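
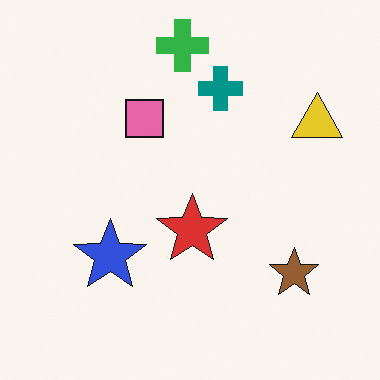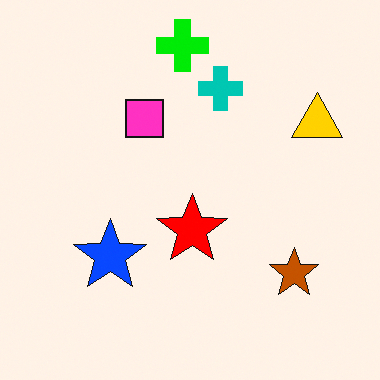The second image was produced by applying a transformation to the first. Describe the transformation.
It was heavily oversaturated.

All colors are more vivid — a global saturation change.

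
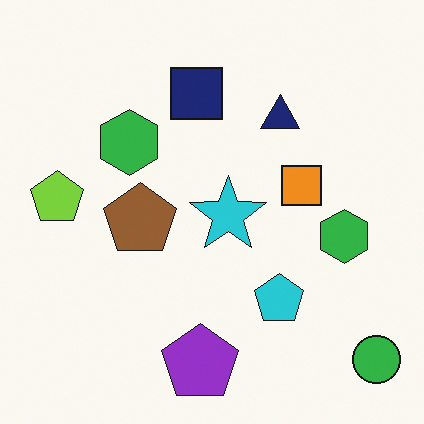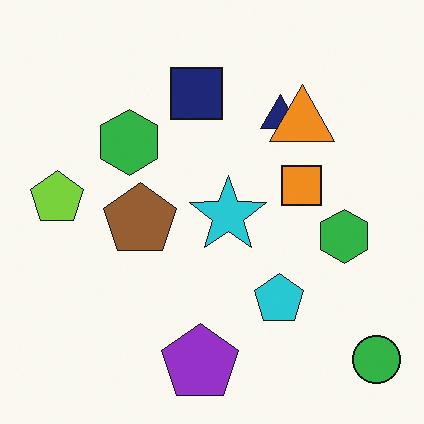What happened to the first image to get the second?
The second image is the first overlaid with an additional orange triangle.

An orange triangle appears in the second image that is absent from the first.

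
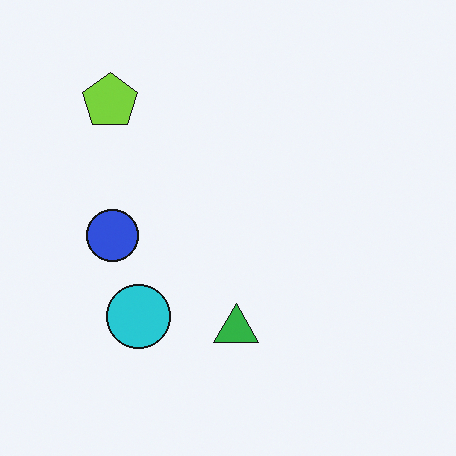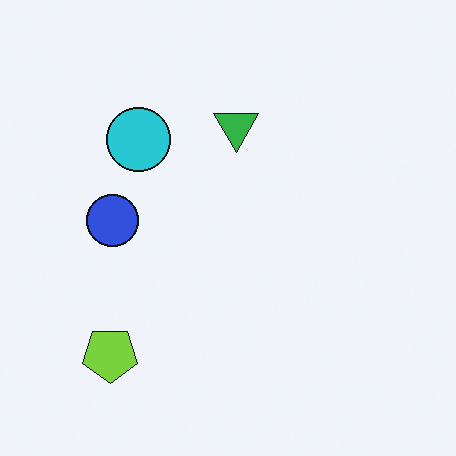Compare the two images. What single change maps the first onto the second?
This is the original image flipped vertically (top ↔ bottom).

The lime pentagon is in the top-left of the first image and the bottom-left of the second — shapes on opposite sides of the horizontal midline have swapped in a mirror flip.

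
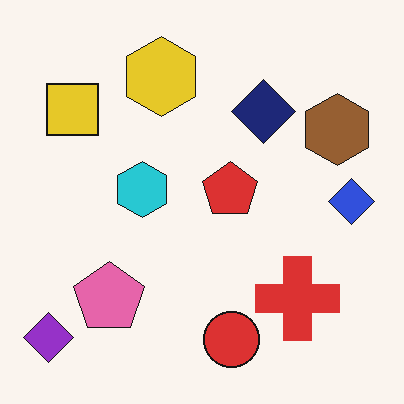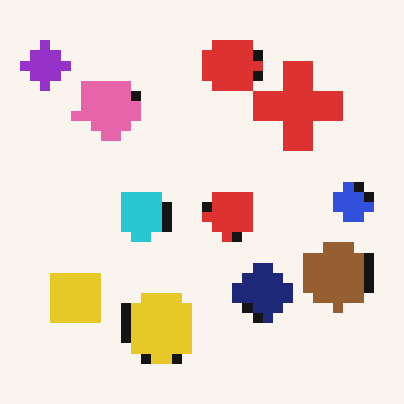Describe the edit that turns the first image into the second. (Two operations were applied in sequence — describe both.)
The image was flipped vertically (top ↔ bottom), then heavily pixelated into large blocks.

The red circle is in the bottom of the first image and the top of the second — shapes on opposite sides of the horizontal midline have swapped in a mirror flip. Shapes are reduced to large square blocks; fine edges and outlines are lost — a downscale-then-upscale (mosaic) effect.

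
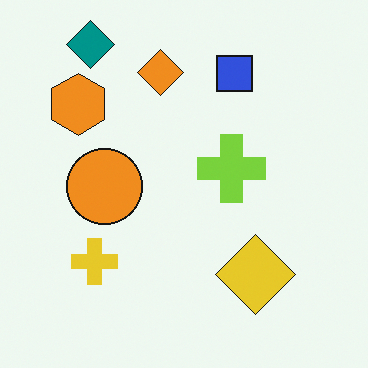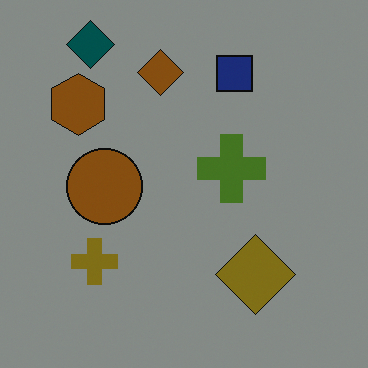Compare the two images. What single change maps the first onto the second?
Substantially darkened.

Every pixel — background and shapes alike — is uniformly darkened.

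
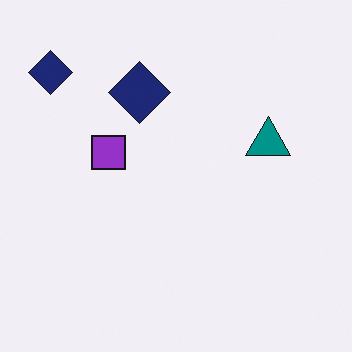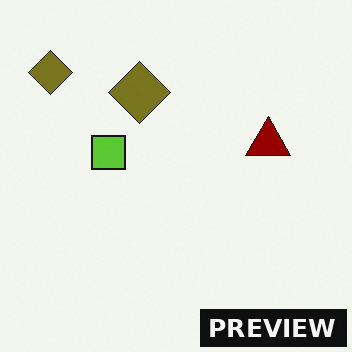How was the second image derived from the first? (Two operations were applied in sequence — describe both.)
The transformation is: hue-shifted by a large amount, then watermarked with the text "PREVIEW" in the lower-right corner.

Every shape's color has rotated by the same amount around the hue wheel — a uniform hue shift. A dark label reading "PREVIEW" appears in the lower-right corner.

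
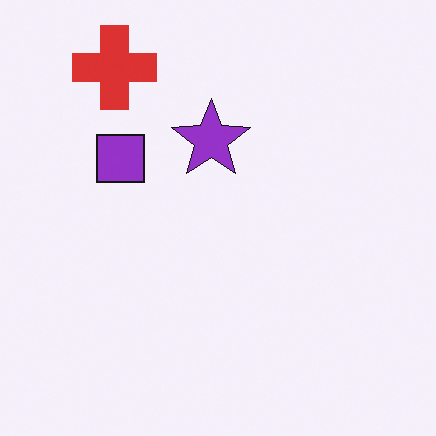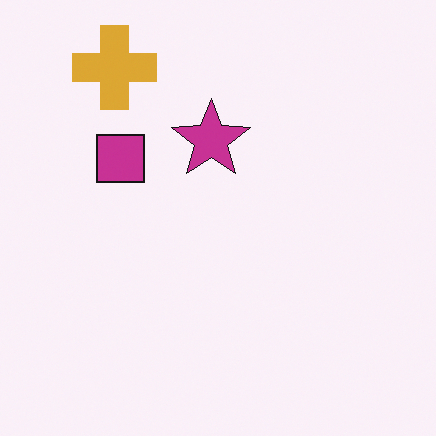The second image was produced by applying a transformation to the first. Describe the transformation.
The image was hue-shifted slightly.

Every shape's color has rotated by the same amount around the hue wheel — a uniform hue shift.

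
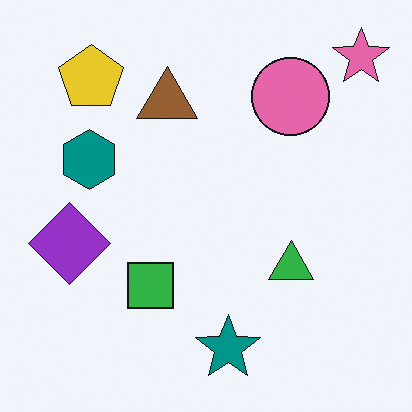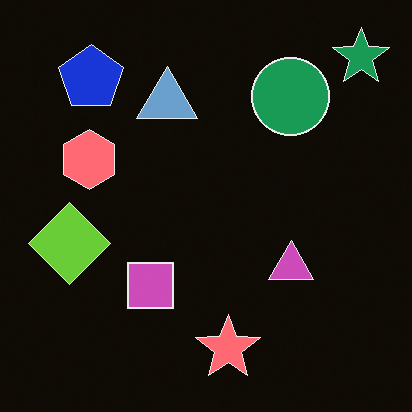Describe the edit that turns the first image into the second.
It was color-inverted (negative).

The light background has become dark and every shape's color is its complement — a photographic negative.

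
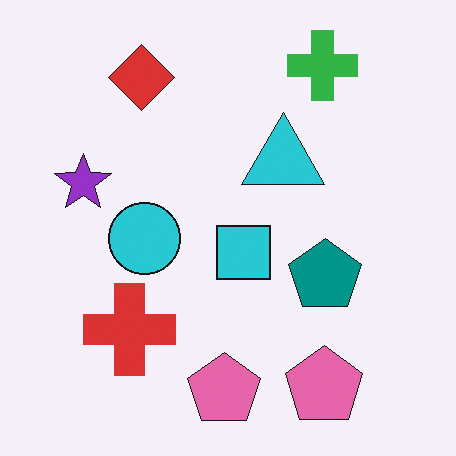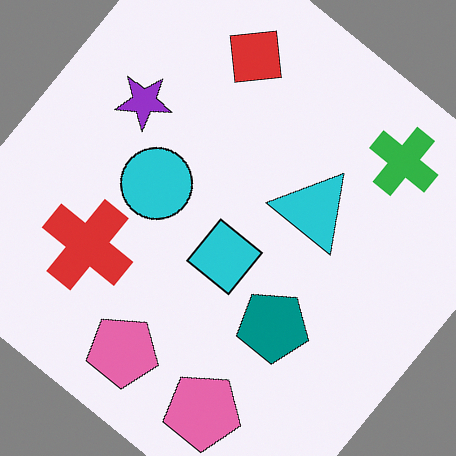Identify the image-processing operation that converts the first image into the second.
It was rotated clockwise by a large amount — several tens of degrees.

Every shape is tilted by the same angle and the image corners show triangular fill wedges — a whole-image rotation by a non-right angle.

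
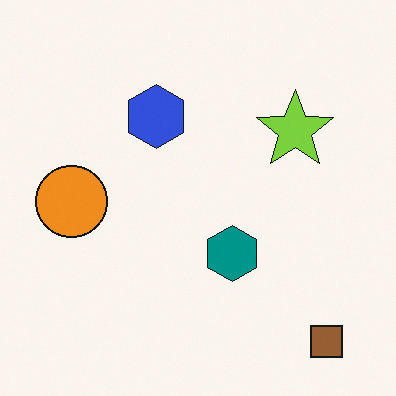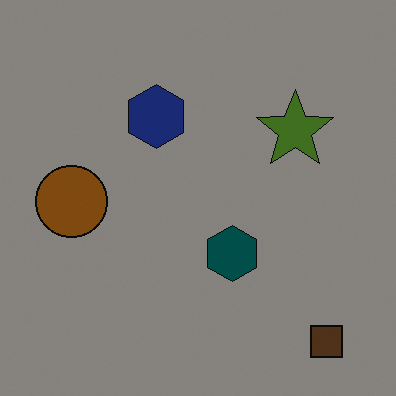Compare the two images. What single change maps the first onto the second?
This is the original image darkened a lot.

Every pixel — background and shapes alike — is uniformly darkened.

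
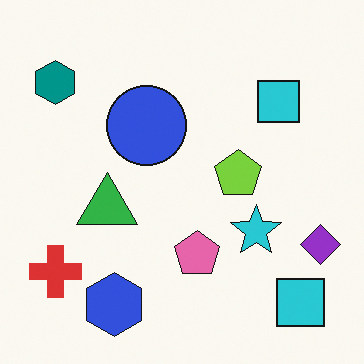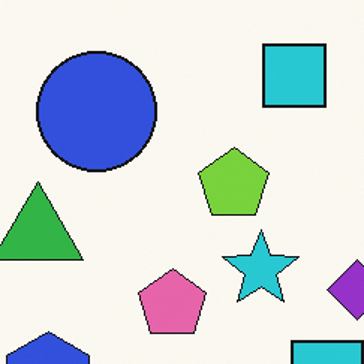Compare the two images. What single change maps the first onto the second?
This is the original image cropped to a modestly smaller region and rescaled.

The visible shapes are larger and the field of view is narrower; shapes near the original edges may be partly or wholly outside the frame — a crop-and-rescale.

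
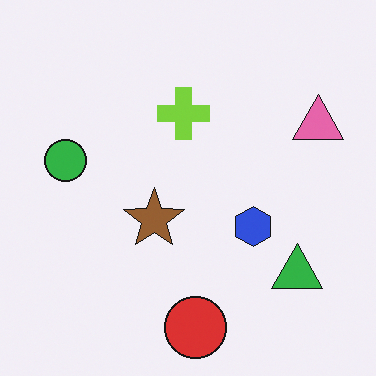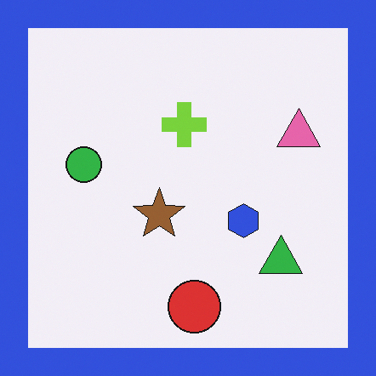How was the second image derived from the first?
This is the original image framed with a blue border.

A solid blue frame runs around the edge of the second image, with the content slightly shrunk inside it.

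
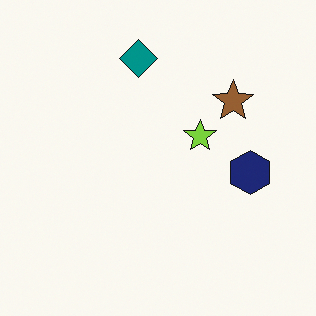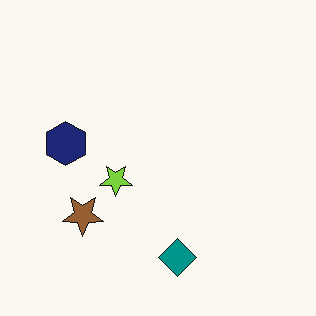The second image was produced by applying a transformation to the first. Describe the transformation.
This is the original image rotated 180°.

The teal diamond sits in the top of the first image and the bottom of the second — consistent with a whole-image 180° rotation.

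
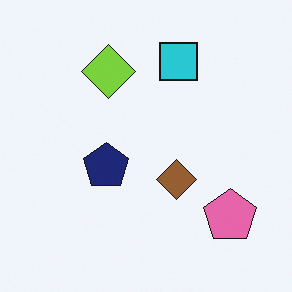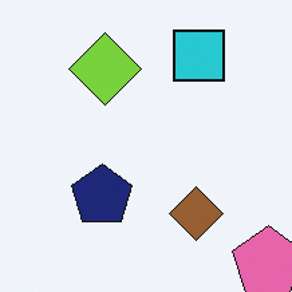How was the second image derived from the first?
Cropped slightly and scaled back up.

The visible shapes are larger and the field of view is narrower; shapes near the original edges may be partly or wholly outside the frame — a crop-and-rescale.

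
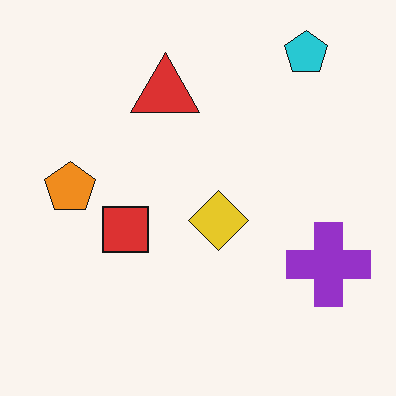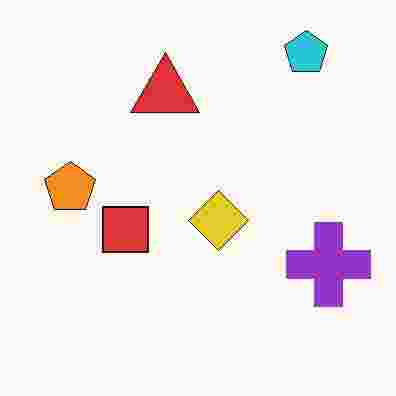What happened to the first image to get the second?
The image was degraded with heavy JPEG compression.

Blocky 8×8 compression artifacts appear around shape edges and the flat background shows ringing — characteristic JPEG degradation.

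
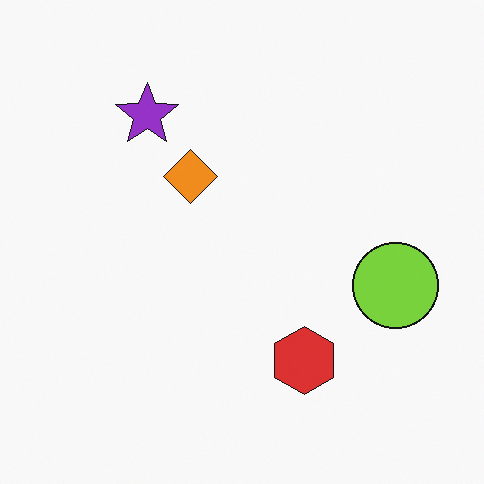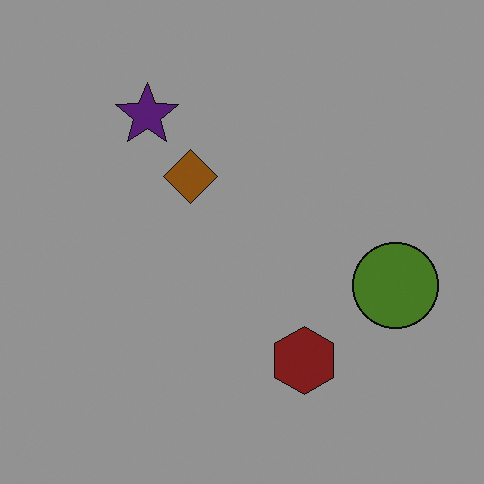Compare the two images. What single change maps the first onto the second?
This is the original image substantially darkened.

Every pixel — background and shapes alike — is uniformly darkened.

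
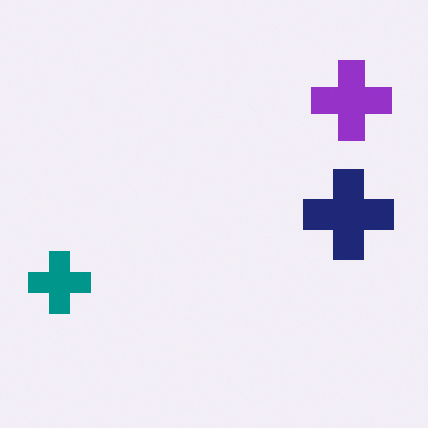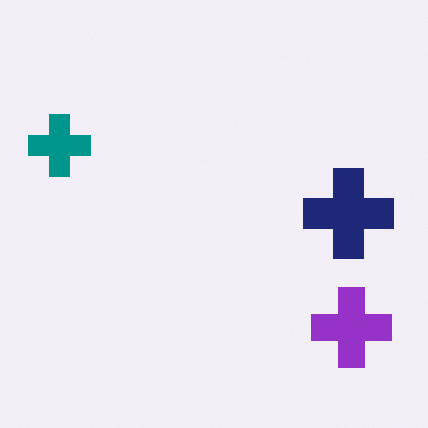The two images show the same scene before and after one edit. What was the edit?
The image was flipped vertically (top ↔ bottom).

The purple cross is in the top-right of the first image and the bottom-right of the second — shapes on opposite sides of the horizontal midline have swapped in a mirror flip.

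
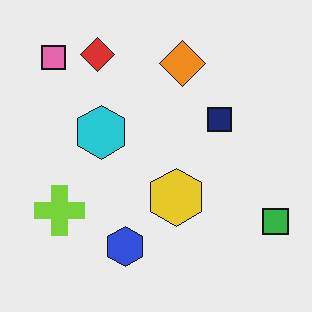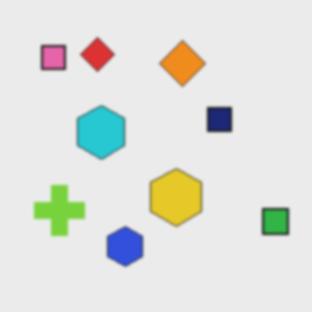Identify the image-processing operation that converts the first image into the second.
Slightly softened.

Shape edges and outlines are uniformly softened across the whole image.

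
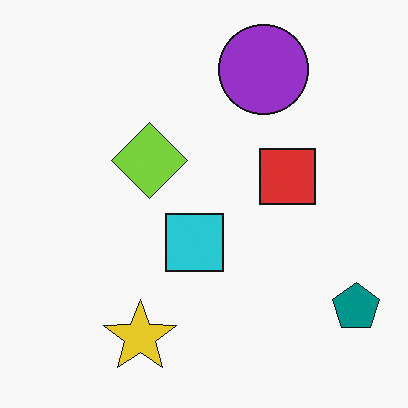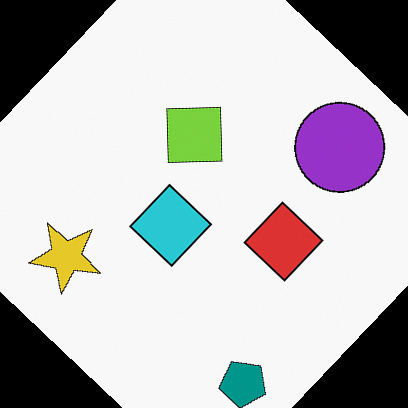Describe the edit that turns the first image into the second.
Rotated clockwise by a large amount — several tens of degrees.

Every shape is tilted by the same angle and the image corners show triangular fill wedges — a whole-image rotation by a non-right angle.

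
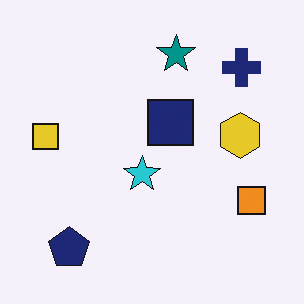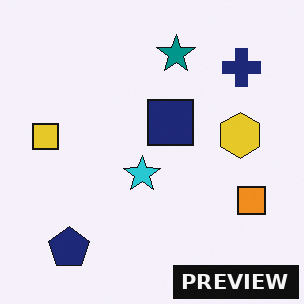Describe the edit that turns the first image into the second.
This is the original image watermarked with the text "PREVIEW" in the lower-right corner.

A dark label reading "PREVIEW" appears in the lower-right corner.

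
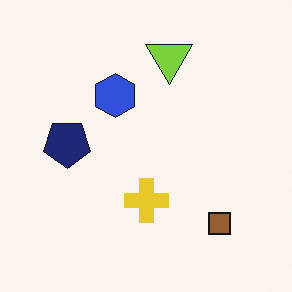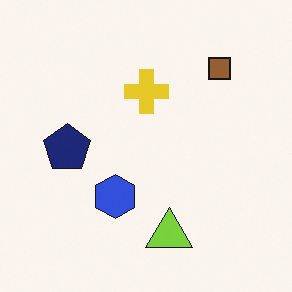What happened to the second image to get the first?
It was flipped vertically (top ↔ bottom).

The lime triangle is in the bottom of the second image and the top of the first — shapes on opposite sides of the horizontal midline have swapped in a mirror flip.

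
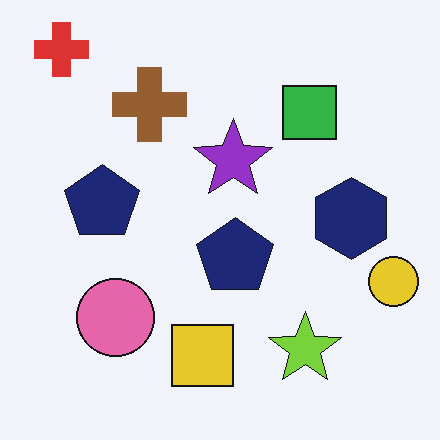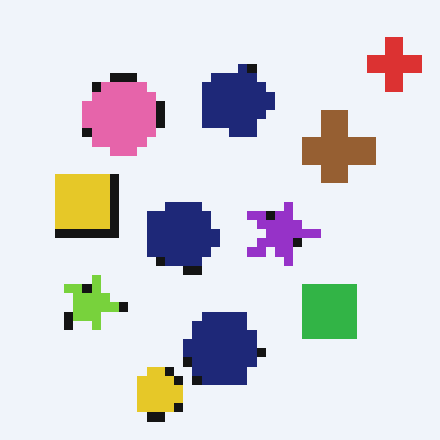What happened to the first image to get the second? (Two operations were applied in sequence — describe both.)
This is the original image rotated 90° clockwise, then coarsely pixelated.

The red cross sits in the top-left of the first image and the top-right of the second — consistent with a whole-image 90° clockwise rotation. Shapes are reduced to large square blocks; fine edges and outlines are lost — a downscale-then-upscale (mosaic) effect.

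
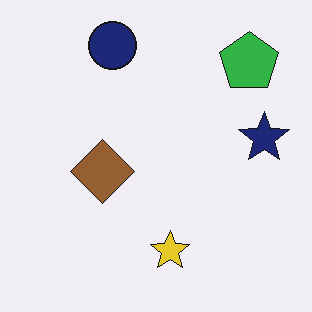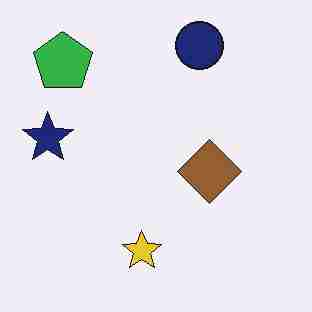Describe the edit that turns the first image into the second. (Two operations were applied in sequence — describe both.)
The second image is the first flipped horizontally (left ↔ right), then degraded with heavy JPEG compression.

The navy star is in the right of the first image and the left of the second — shapes on opposite sides of the vertical midline have swapped in a mirror flip. Blocky 8×8 compression artifacts appear around shape edges and the flat background shows ringing — characteristic JPEG degradation.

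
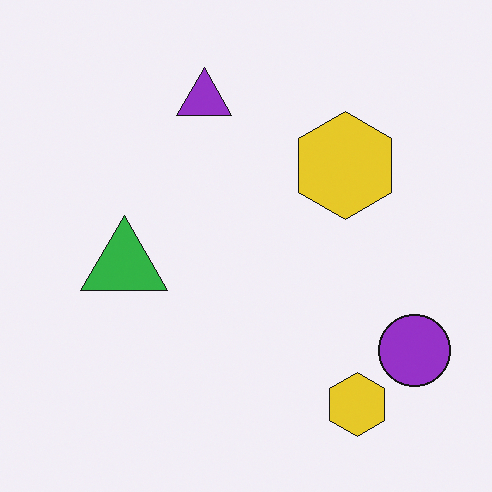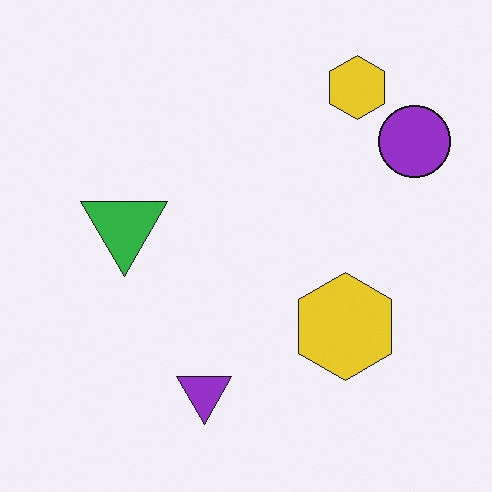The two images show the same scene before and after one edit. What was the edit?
This is the original image flipped vertically (top ↔ bottom).

The purple triangle is in the top of the first image and the bottom of the second — shapes on opposite sides of the horizontal midline have swapped in a mirror flip.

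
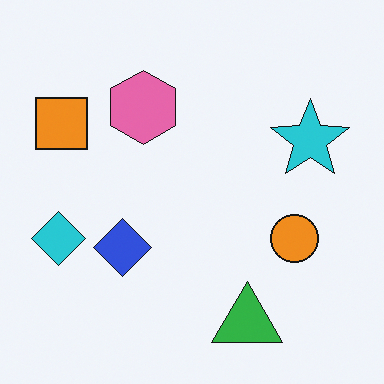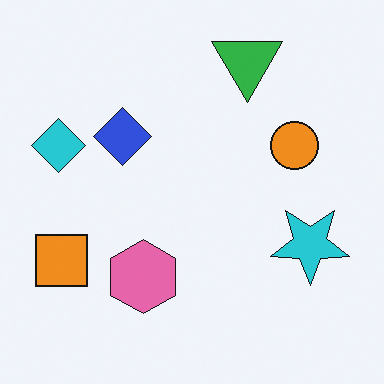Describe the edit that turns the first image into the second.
The image was flipped vertically (top ↔ bottom).

The green triangle is in the bottom of the first image and the top of the second — shapes on opposite sides of the horizontal midline have swapped in a mirror flip.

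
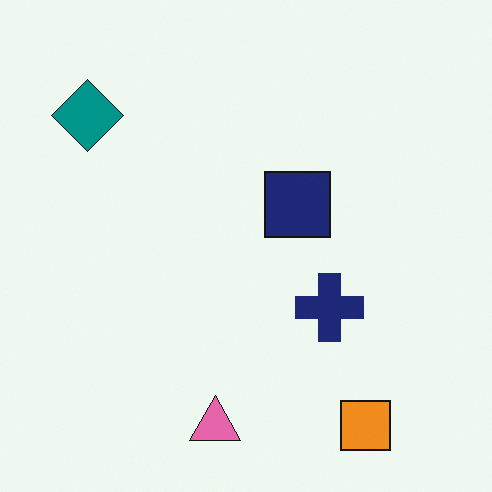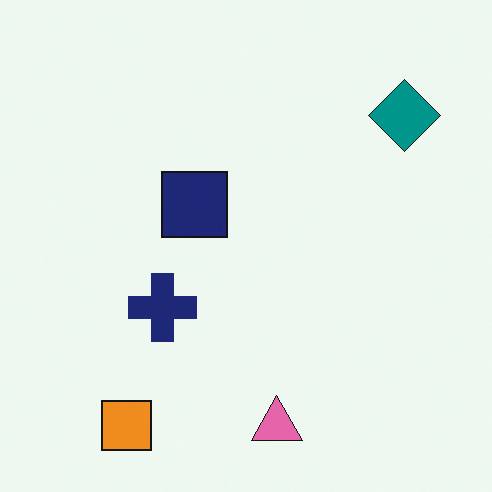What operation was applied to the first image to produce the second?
It was flipped horizontally (left ↔ right).

The teal diamond is in the top-left of the first image and the top-right of the second — shapes on opposite sides of the vertical midline have swapped in a mirror flip.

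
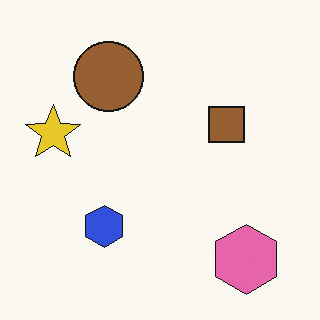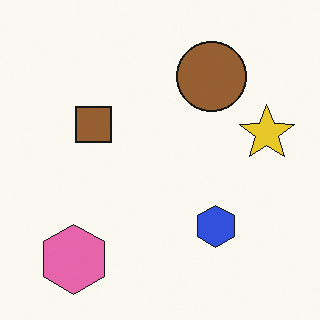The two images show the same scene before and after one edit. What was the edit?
The image was flipped horizontally (left ↔ right).

The yellow star is in the left of the first image and the right of the second — shapes on opposite sides of the vertical midline have swapped in a mirror flip.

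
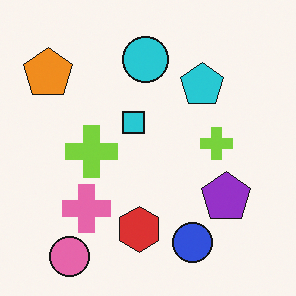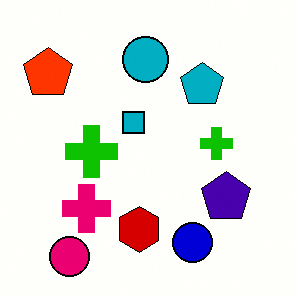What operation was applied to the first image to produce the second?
The image was given much higher contrast.

Tones are pushed away from mid-grey across the whole image — a global contrast change.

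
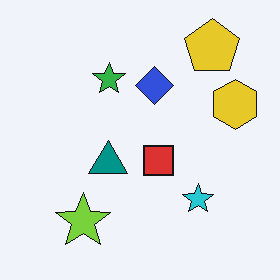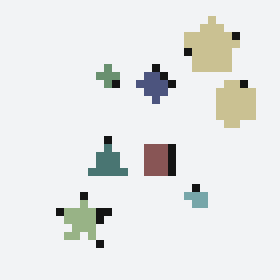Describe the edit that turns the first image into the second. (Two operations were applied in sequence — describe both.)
It was heavily desaturated, then pixelated into visible square blocks.

All colors are more muted and greyish — a global saturation change. Shapes are reduced to large square blocks; fine edges and outlines are lost — a downscale-then-upscale (mosaic) effect.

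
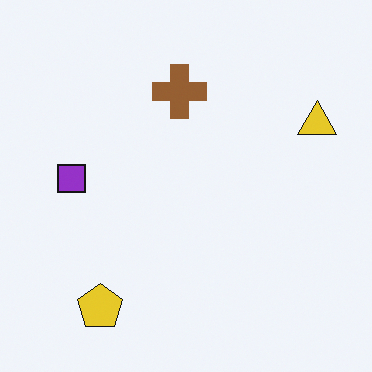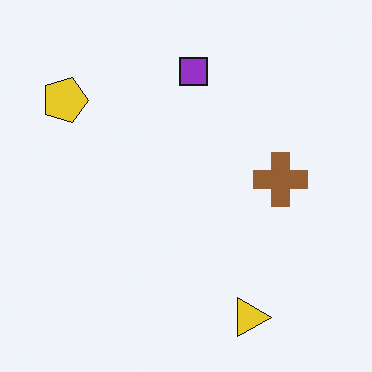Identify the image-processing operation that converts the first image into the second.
The transformation is: rotated 90° clockwise.

The yellow pentagon sits in the bottom-left of the first image and the top-left of the second — consistent with a whole-image 90° clockwise rotation.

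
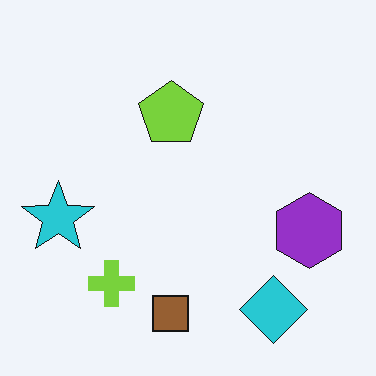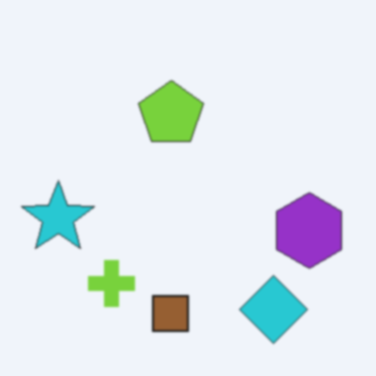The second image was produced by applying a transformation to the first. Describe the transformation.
The second image is the first given a subtle gaussian blur.

Shape edges and outlines are uniformly softened across the whole image.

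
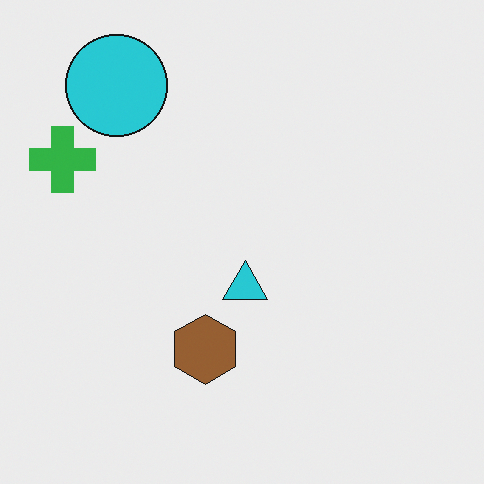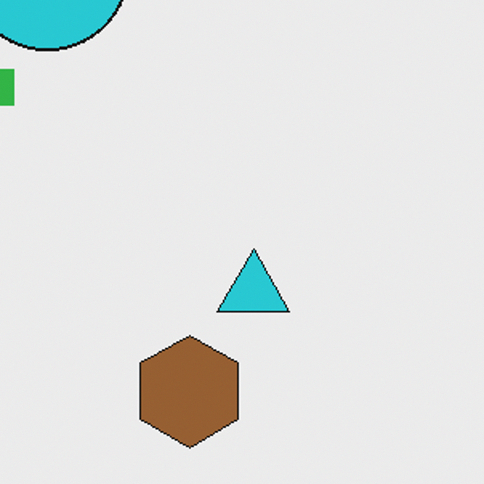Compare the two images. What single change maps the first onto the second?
It was cropped slightly and scaled back up.

The visible shapes are larger and the field of view is narrower; shapes near the original edges may be partly or wholly outside the frame — a crop-and-rescale.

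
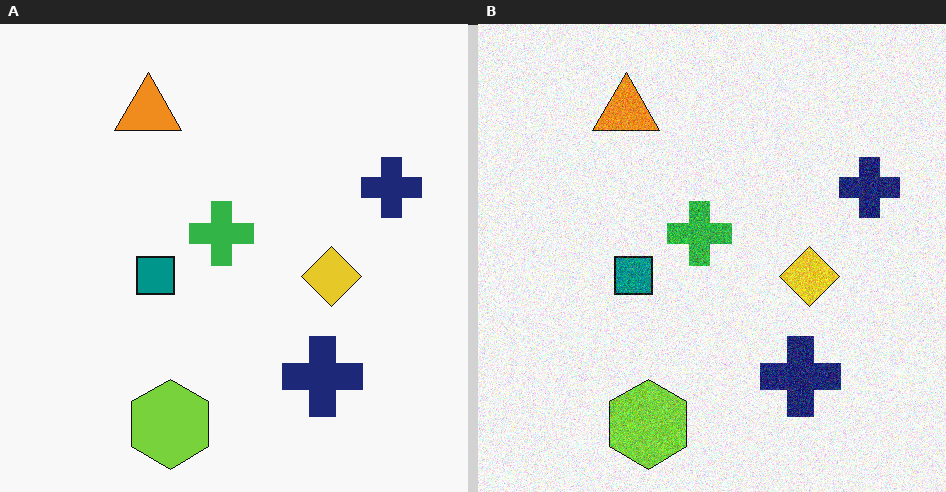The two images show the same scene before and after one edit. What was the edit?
This is the original image degraded with visible gaussian noise.

Random speckle covers the whole image, including the flat background.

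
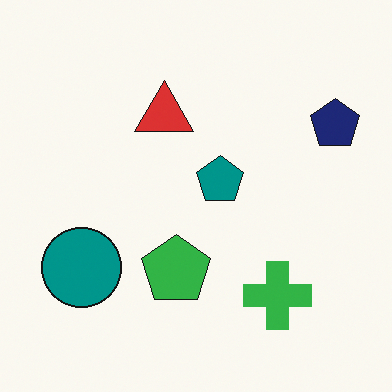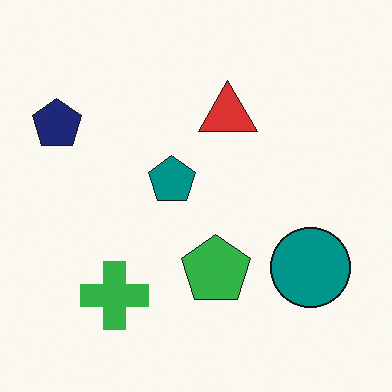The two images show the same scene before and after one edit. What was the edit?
The transformation is: flipped horizontally (left ↔ right).

The navy pentagon is in the top-right of the first image and the top-left of the second — shapes on opposite sides of the vertical midline have swapped in a mirror flip.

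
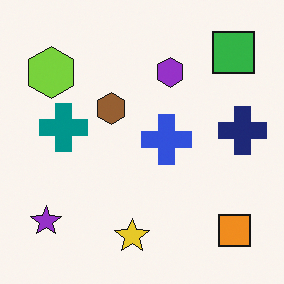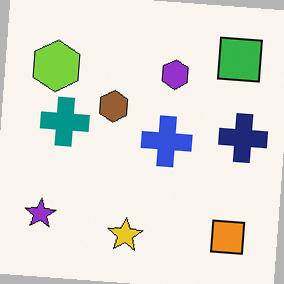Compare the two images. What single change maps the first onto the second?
Rotated clockwise by a slight angle.

Every shape is tilted by the same angle and the image corners show triangular fill wedges — a whole-image rotation by a non-right angle.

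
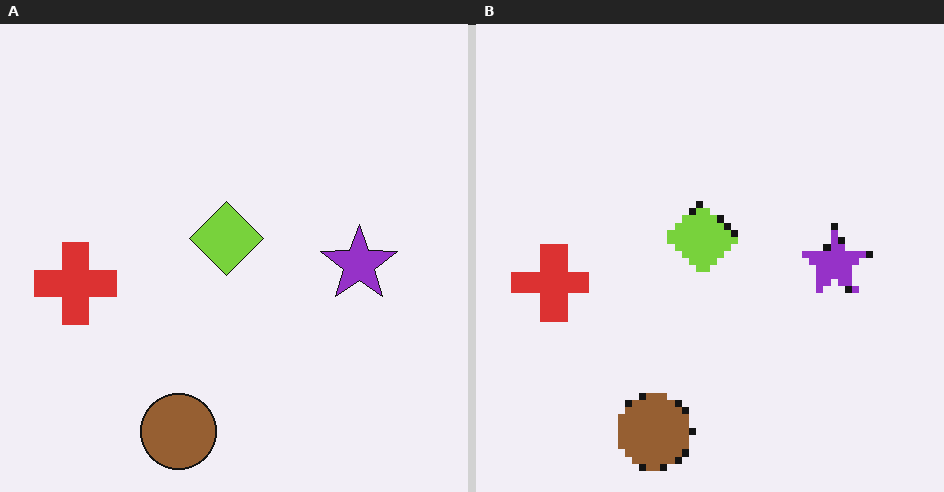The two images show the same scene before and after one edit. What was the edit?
The image was pixelated into visible square blocks.

Shapes are reduced to large square blocks; fine edges and outlines are lost — a downscale-then-upscale (mosaic) effect.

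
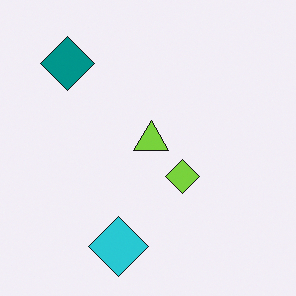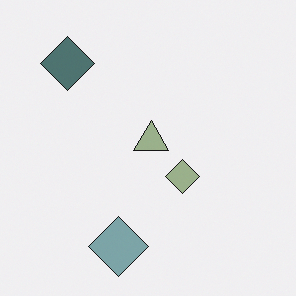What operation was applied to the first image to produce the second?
The transformation is: heavily desaturated.

All colors are more muted and greyish — a global saturation change.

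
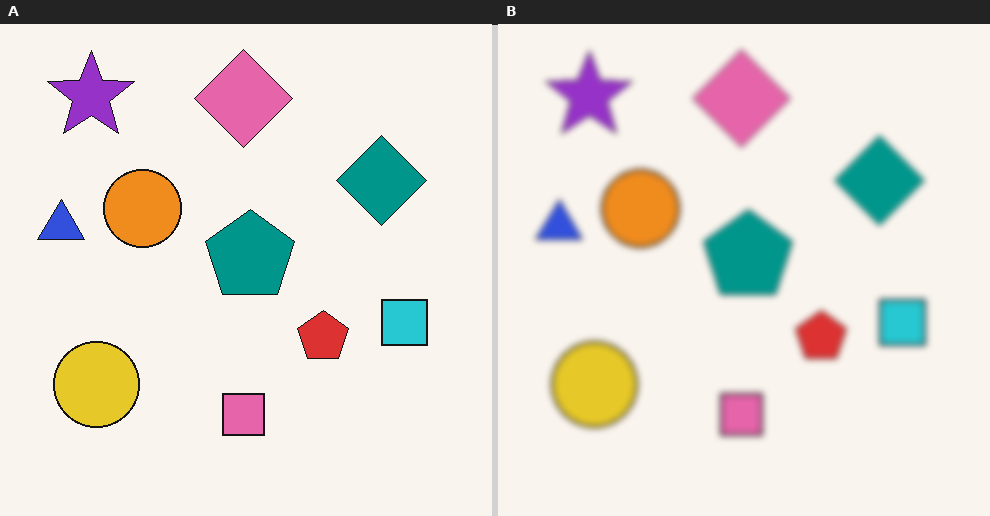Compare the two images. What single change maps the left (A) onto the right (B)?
The image was moderately blurred.

Shape edges and outlines are uniformly softened across the whole image.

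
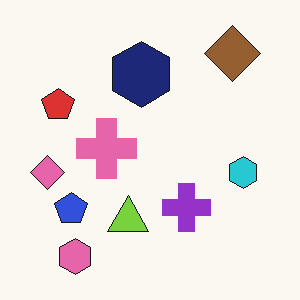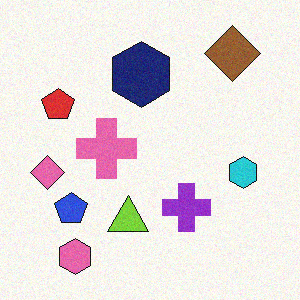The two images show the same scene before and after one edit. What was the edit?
The transformation is: degraded with subtle gaussian noise.

Random speckle covers the whole image, including the flat background.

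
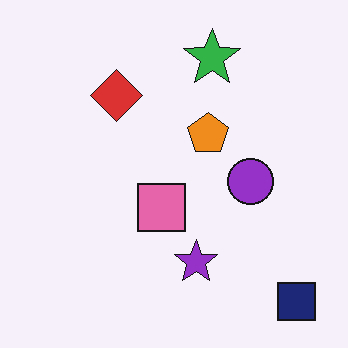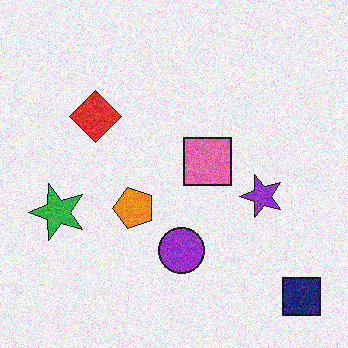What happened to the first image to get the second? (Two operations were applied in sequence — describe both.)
The transformation is: transposed (reflected across the top-left ↔ bottom-right diagonal), then degraded with visible gaussian noise.

Shapes have swapped their row and column positions — what was in the top-right is now in the bottom-left — a diagonal reflection. Random speckle covers the whole image, including the flat background.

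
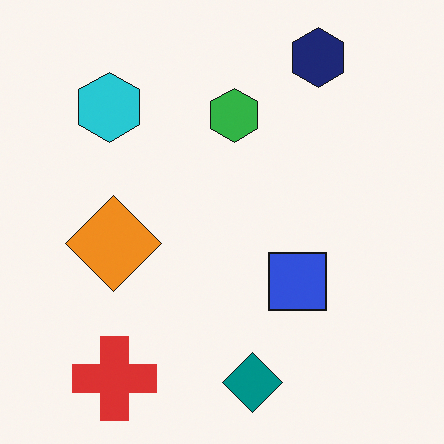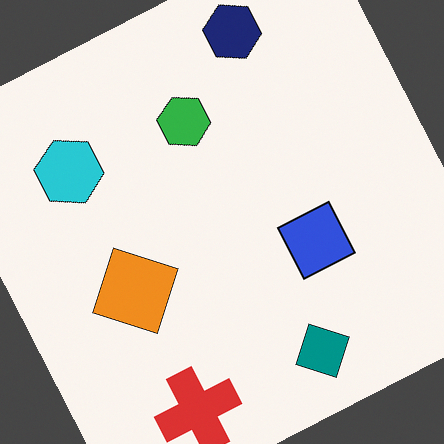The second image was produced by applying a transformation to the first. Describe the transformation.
The second image is the first rotated counter-clockwise by a clearly visible amount.

Every shape is tilted by the same angle and the image corners show triangular fill wedges — a whole-image rotation by a non-right angle.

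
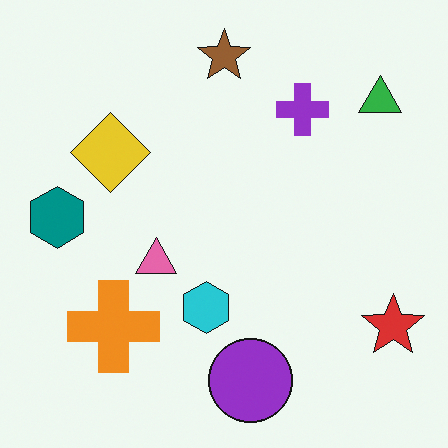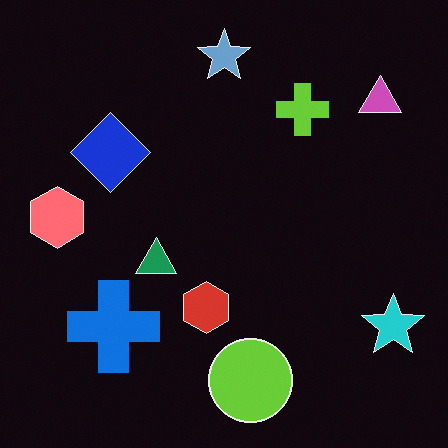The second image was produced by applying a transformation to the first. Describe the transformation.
Color-inverted (negative).

The light background has become dark and every shape's color is its complement — a photographic negative.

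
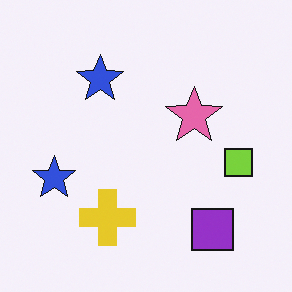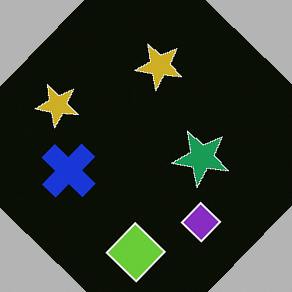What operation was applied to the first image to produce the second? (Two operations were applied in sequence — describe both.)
The image was color-inverted (negative), then rotated clockwise by a large amount — several tens of degrees.

The light background has become dark and every shape's color is its complement — a photographic negative. Every shape is tilted by the same angle and the image corners show triangular fill wedges — a whole-image rotation by a non-right angle.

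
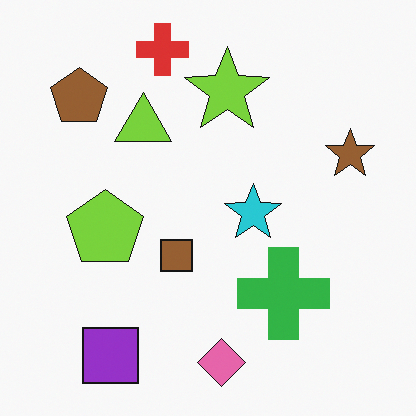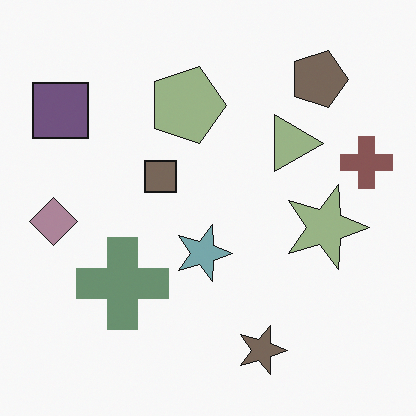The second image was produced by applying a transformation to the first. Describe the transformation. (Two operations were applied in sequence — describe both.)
This is the original image made much more muted (saturation change), then rotated 90° clockwise.

All colors are more muted and greyish — a global saturation change. The purple square sits in the bottom-left of the first image and the top-left of the second — consistent with a whole-image 90° clockwise rotation.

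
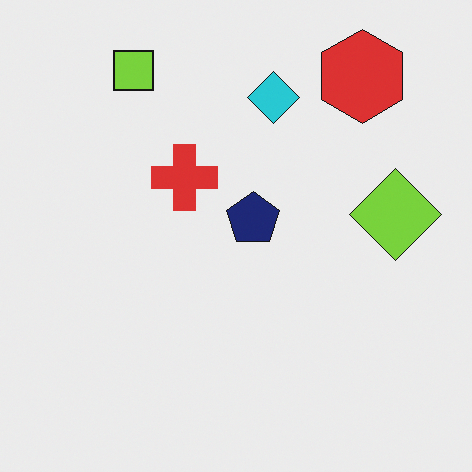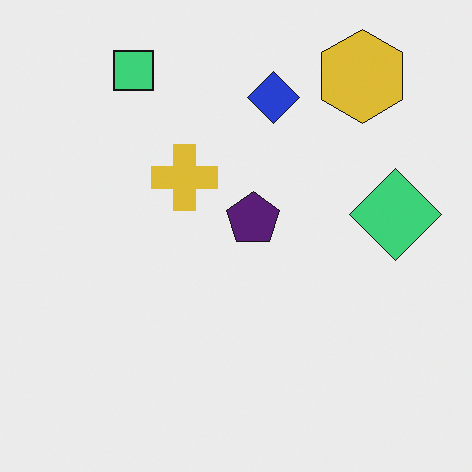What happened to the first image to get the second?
The second image is the first hue-shifted slightly.

Every shape's color has rotated by the same amount around the hue wheel — a uniform hue shift.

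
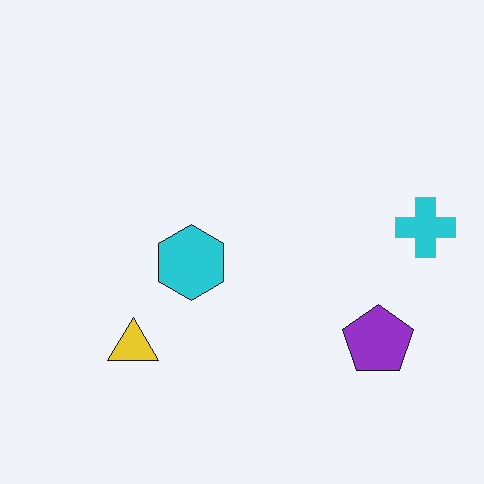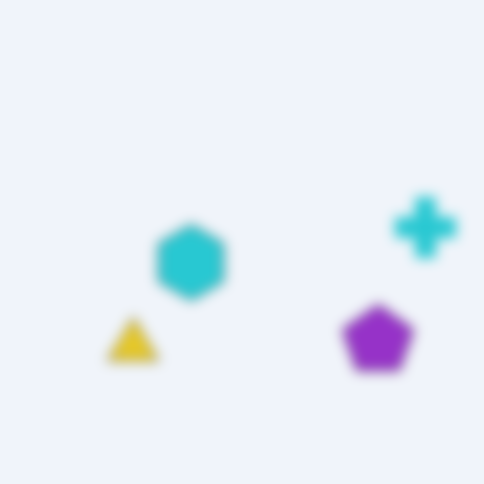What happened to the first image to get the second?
The second image is the first strongly gaussian-blurred.

Shape edges and outlines are uniformly softened across the whole image.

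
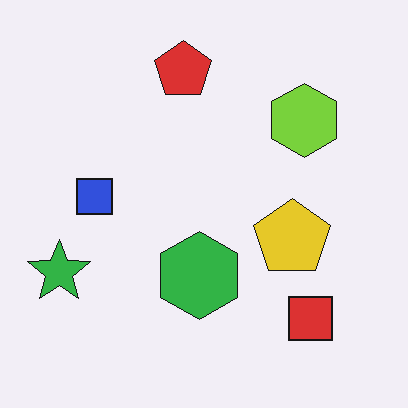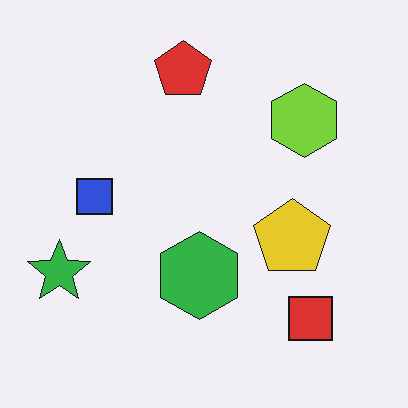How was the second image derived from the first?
The image was JPEG-compressed with visible artifacts.

Blocky 8×8 compression artifacts appear around shape edges and the flat background shows ringing — characteristic JPEG degradation.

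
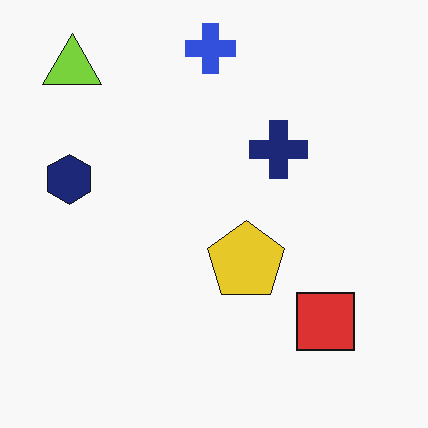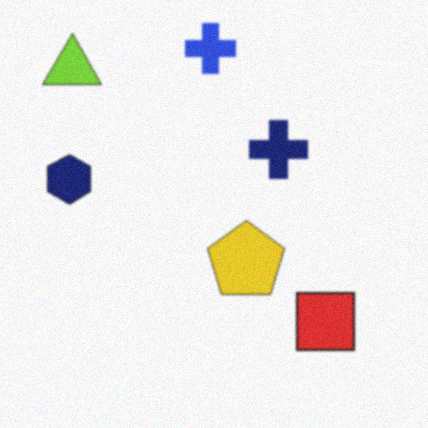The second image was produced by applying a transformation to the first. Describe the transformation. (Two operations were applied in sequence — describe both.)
The transformation is: slightly softened, then degraded with subtle gaussian noise.

Shape edges and outlines are uniformly softened across the whole image. Random speckle covers the whole image, including the flat background.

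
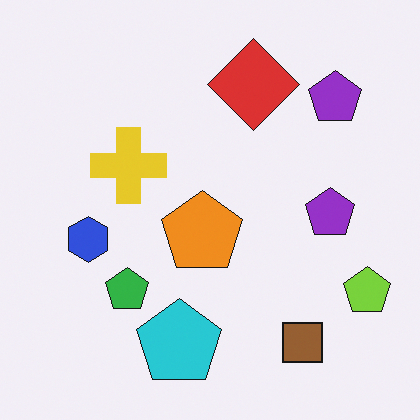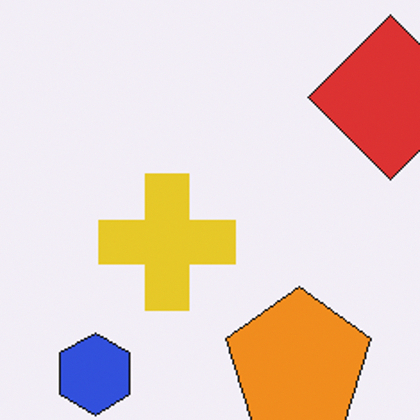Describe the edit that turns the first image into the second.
It was cropped to a noticeably smaller region and rescaled.

The visible shapes are larger and the field of view is narrower; shapes near the original edges may be partly or wholly outside the frame — a crop-and-rescale.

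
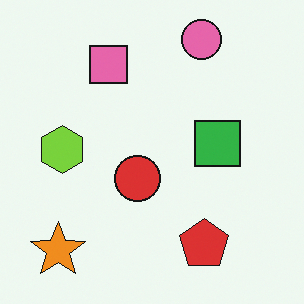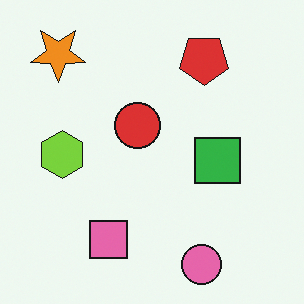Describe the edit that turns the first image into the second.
Flipped vertically (top ↔ bottom).

The pink circle is in the top of the first image and the bottom of the second — shapes on opposite sides of the horizontal midline have swapped in a mirror flip.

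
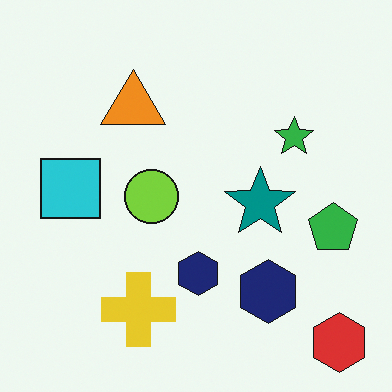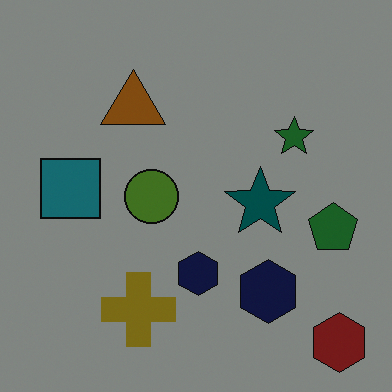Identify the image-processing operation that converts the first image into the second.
It was darkened a lot.

Every pixel — background and shapes alike — is uniformly darkened.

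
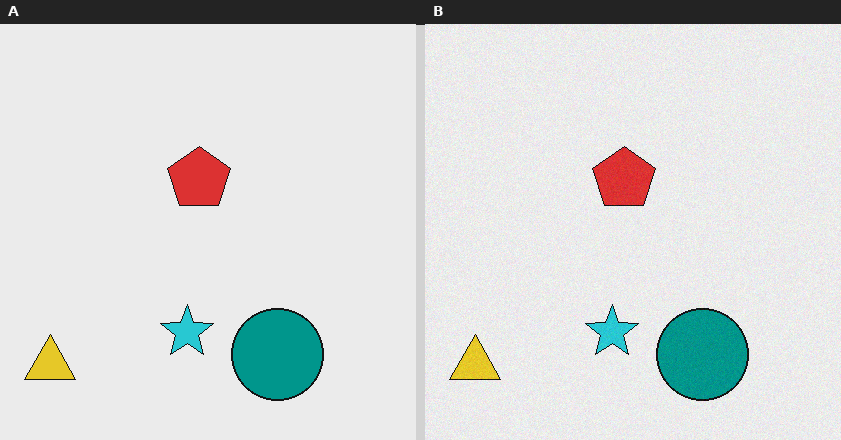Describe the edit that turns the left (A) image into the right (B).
The right (B) image is the left (A) degraded with a light layer of grain.

Random speckle covers the whole image, including the flat background.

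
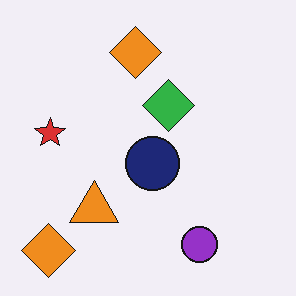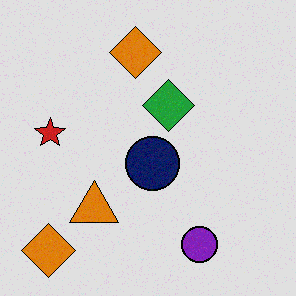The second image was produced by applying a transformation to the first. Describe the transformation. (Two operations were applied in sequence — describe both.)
It was degraded with a light layer of grain, then posterized to a reduced palette.

Random speckle covers the whole image, including the flat background. Each flat color has snapped to a coarser quantized level — most visibly, the near-white background has dropped to a flat grey.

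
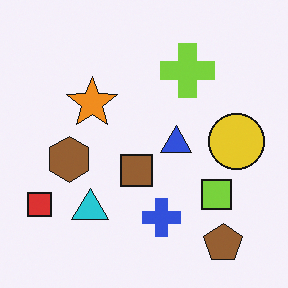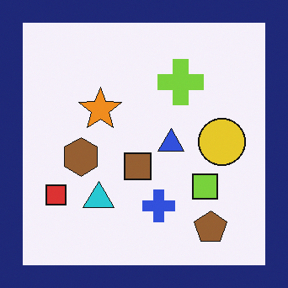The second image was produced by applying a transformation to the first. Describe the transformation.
The image was framed with a navy border.

A solid navy frame runs around the edge of the second image, with the content slightly shrunk inside it.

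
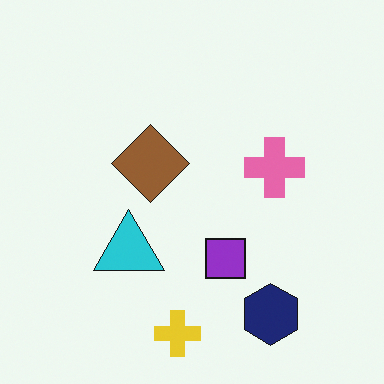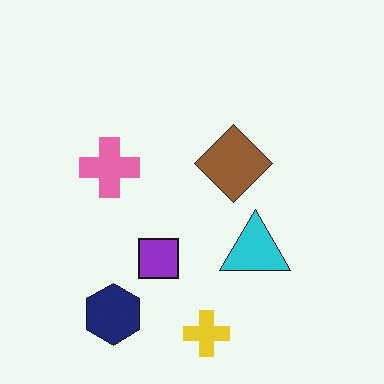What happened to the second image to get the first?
It was flipped horizontally (left ↔ right).

The pink cross is in the left of the second image and the right of the first — shapes on opposite sides of the vertical midline have swapped in a mirror flip.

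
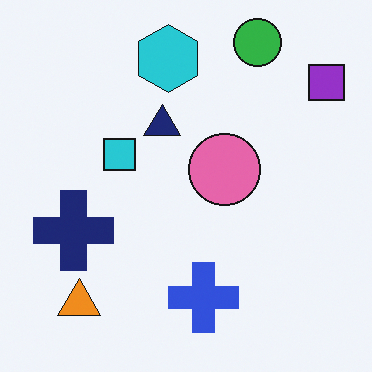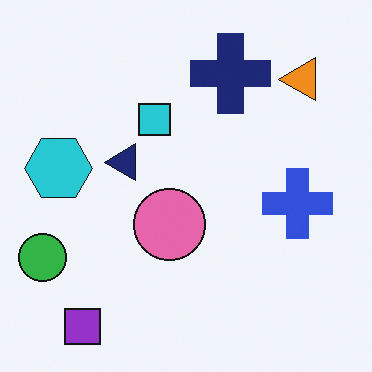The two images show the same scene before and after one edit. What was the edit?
The image was transposed (reflected across the top-left ↔ bottom-right diagonal).

Shapes have swapped their row and column positions — what was in the top-right is now in the bottom-left — a diagonal reflection.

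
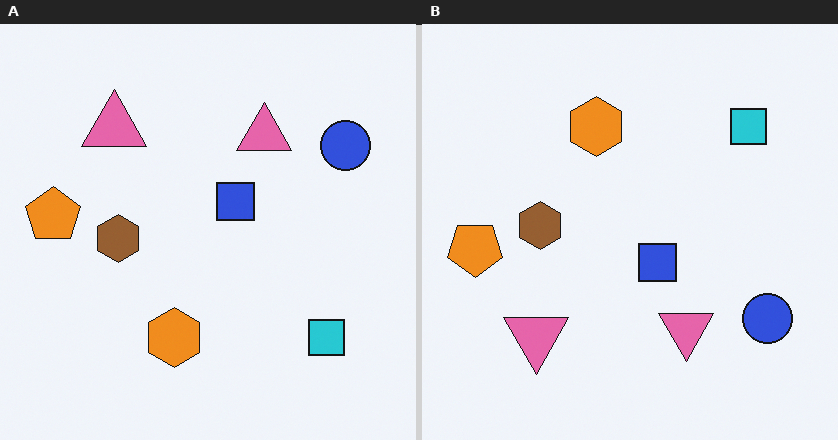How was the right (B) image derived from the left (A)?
The image was flipped vertically (top ↔ bottom).

The orange hexagon is in the bottom of the left (A) image and the top of the right (B) — shapes on opposite sides of the horizontal midline have swapped in a mirror flip.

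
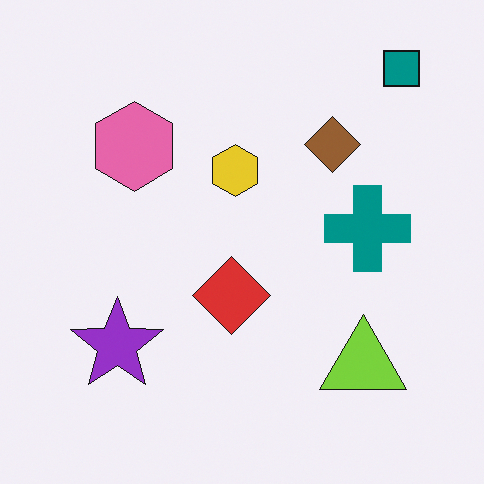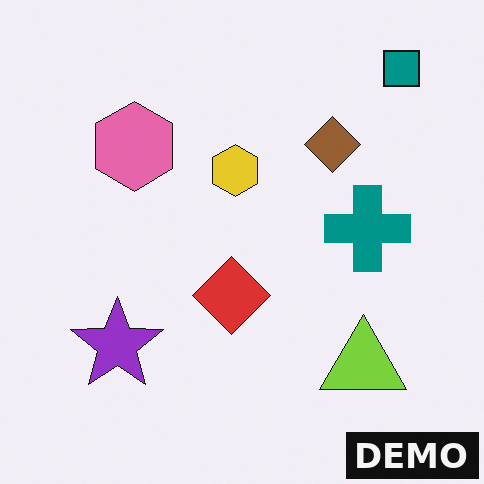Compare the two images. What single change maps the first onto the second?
It was watermarked with the text "DEMO" in the lower-right corner.

A dark label reading "DEMO" appears in the lower-right corner.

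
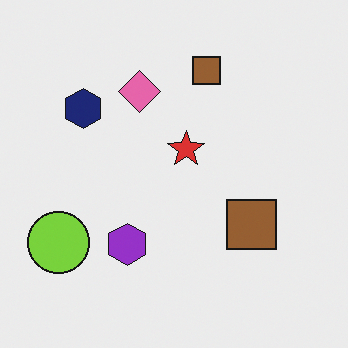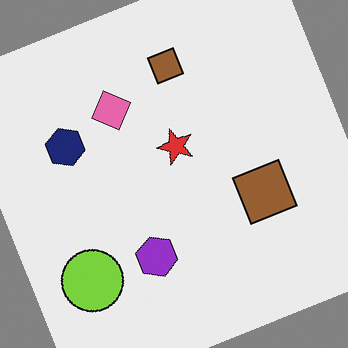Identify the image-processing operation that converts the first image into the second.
The transformation is: rotated counter-clockwise by a clearly visible amount.

Every shape is tilted by the same angle and the image corners show triangular fill wedges — a whole-image rotation by a non-right angle.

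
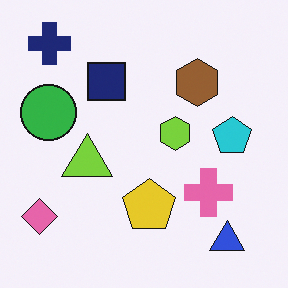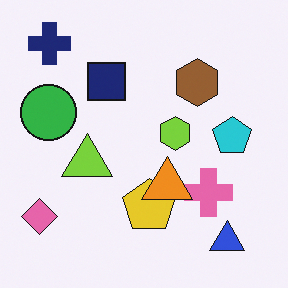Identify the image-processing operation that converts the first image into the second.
The second image is the first overlaid with an additional orange triangle.

An orange triangle appears in the second image that is absent from the first.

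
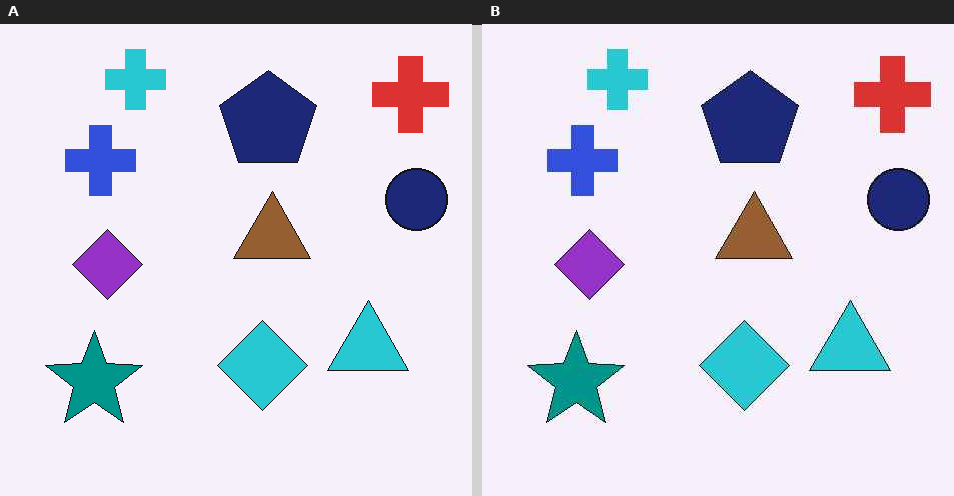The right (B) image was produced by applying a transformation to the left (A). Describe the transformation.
The image was given moderate JPEG compression.

Blocky 8×8 compression artifacts appear around shape edges and the flat background shows ringing — characteristic JPEG degradation.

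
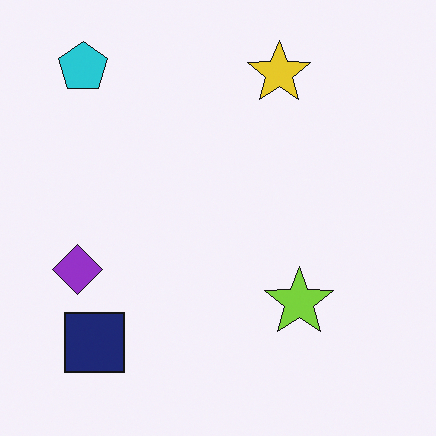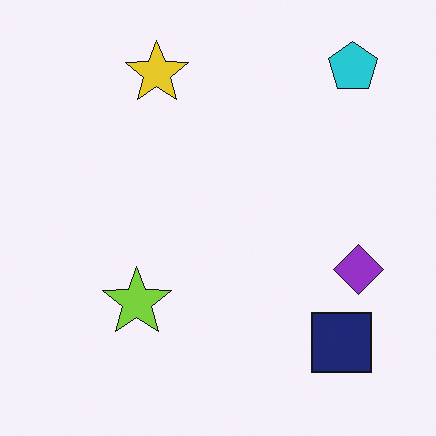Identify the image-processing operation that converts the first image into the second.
The second image is the first flipped horizontally (left ↔ right).

The purple diamond is in the left of the first image and the right of the second — shapes on opposite sides of the vertical midline have swapped in a mirror flip.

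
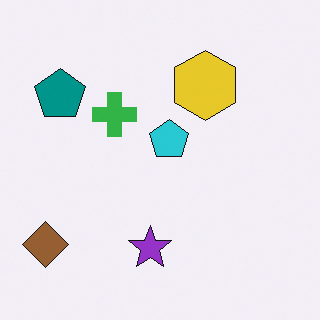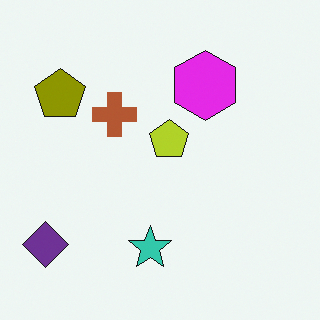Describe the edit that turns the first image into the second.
Hue-shifted through roughly half the color wheel.

Every shape's color has rotated by the same amount around the hue wheel — a uniform hue shift.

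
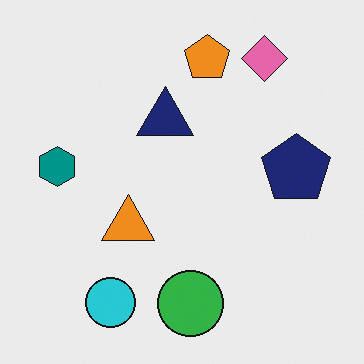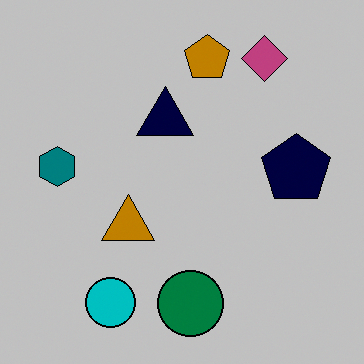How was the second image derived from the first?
The image was heavily posterized to just a handful of flat colors.

Each flat color has snapped to a coarser quantized level — most visibly, the near-white background has dropped to a flat grey.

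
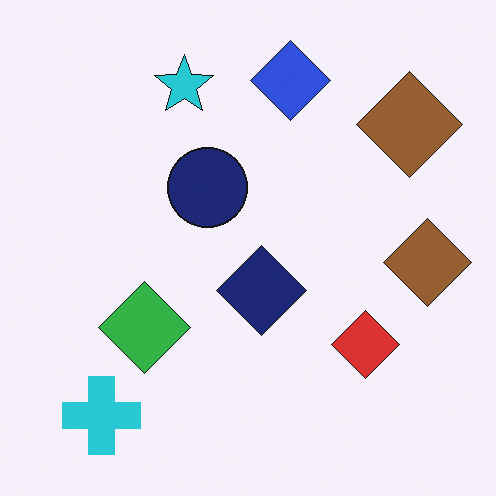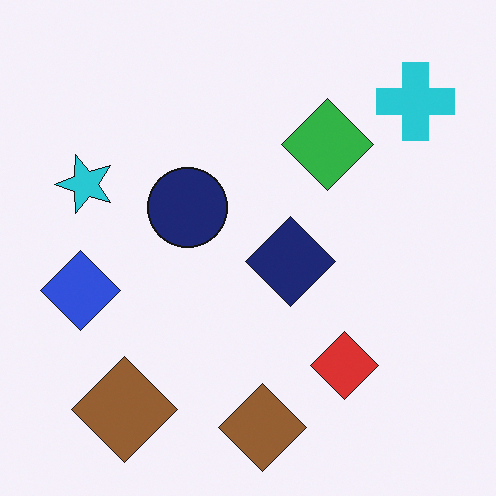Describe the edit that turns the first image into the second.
It was transposed (reflected across the top-left ↔ bottom-right diagonal).

Shapes have swapped their row and column positions — what was in the top-right is now in the bottom-left — a diagonal reflection.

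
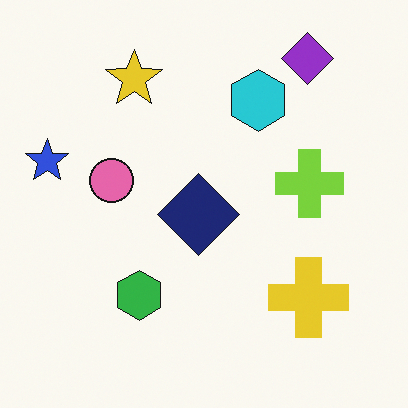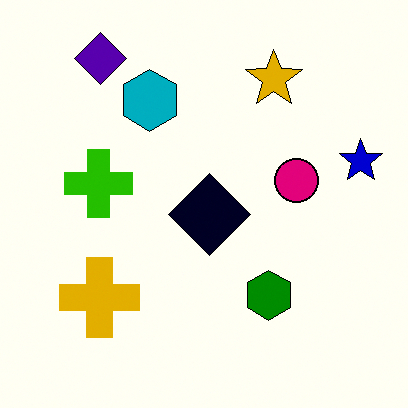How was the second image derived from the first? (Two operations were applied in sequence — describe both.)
Flipped horizontally (left ↔ right), then boosted in contrast.

The blue star is in the left of the first image and the right of the second — shapes on opposite sides of the vertical midline have swapped in a mirror flip. Tones are pushed away from mid-grey across the whole image — a global contrast change.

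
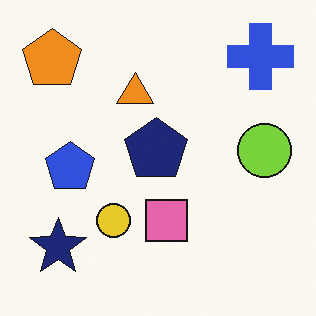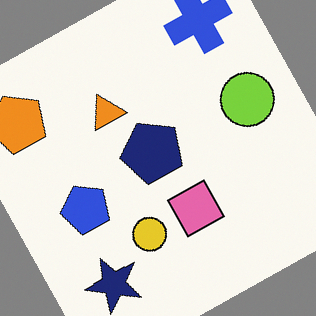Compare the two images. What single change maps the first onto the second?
The transformation is: rotated counter-clockwise by a moderate amount.

Every shape is tilted by the same angle and the image corners show triangular fill wedges — a whole-image rotation by a non-right angle.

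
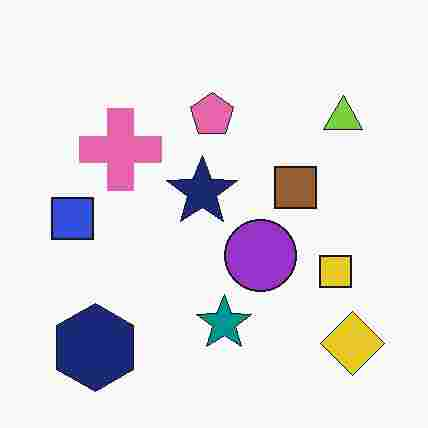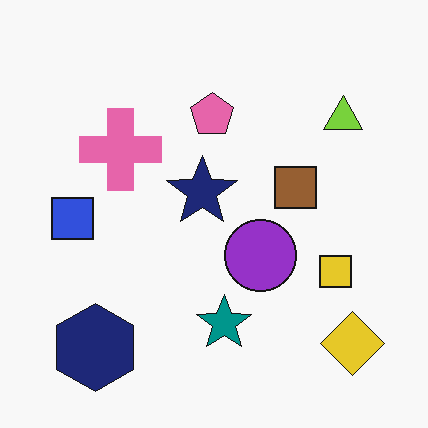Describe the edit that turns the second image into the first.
The first image is the second degraded with heavy JPEG compression.

Blocky 8×8 compression artifacts appear around shape edges and the flat background shows ringing — characteristic JPEG degradation.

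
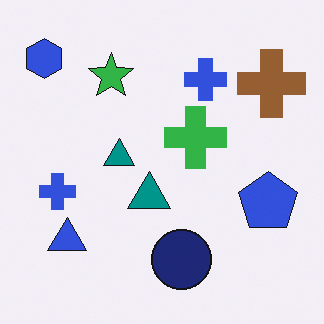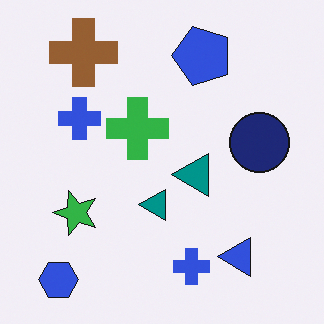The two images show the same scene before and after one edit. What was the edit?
The transformation is: rotated 90° counter-clockwise.

The blue hexagon sits in the top-left of the first image and the bottom-left of the second — consistent with a whole-image 90° counter-clockwise rotation.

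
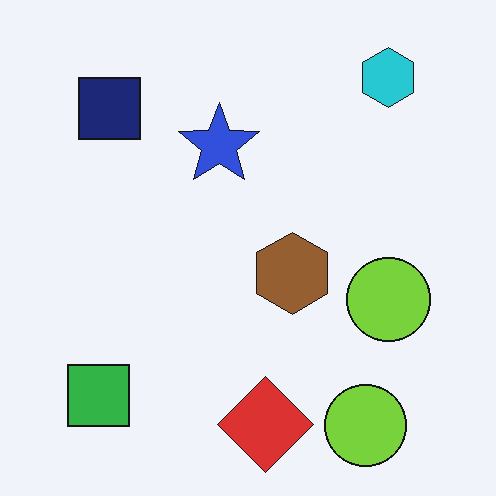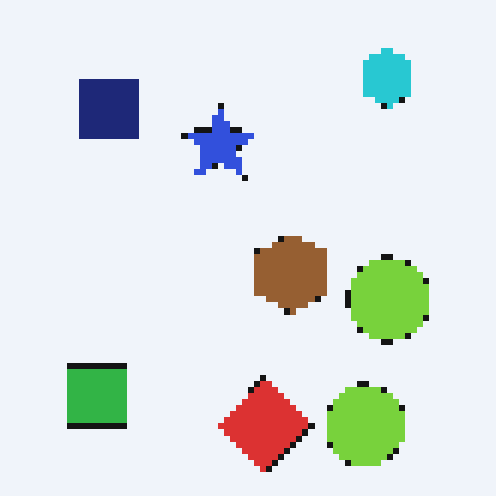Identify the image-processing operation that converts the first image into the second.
The second image is the first pixelated into visible square blocks.

Shapes are reduced to large square blocks; fine edges and outlines are lost — a downscale-then-upscale (mosaic) effect.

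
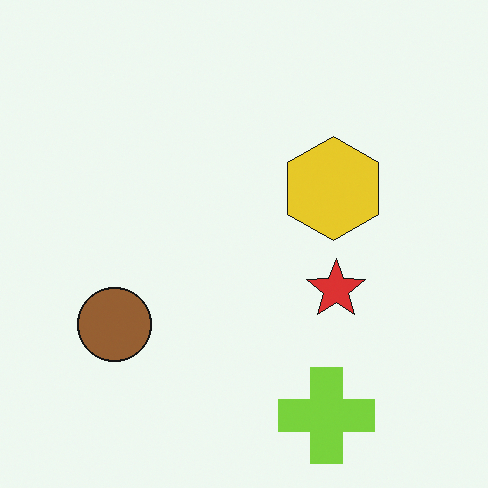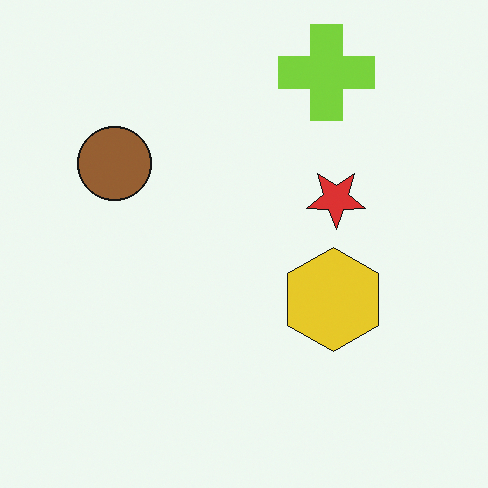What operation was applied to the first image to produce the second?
It was flipped vertically (top ↔ bottom).

The lime cross is in the bottom-right of the first image and the top-right of the second — shapes on opposite sides of the horizontal midline have swapped in a mirror flip.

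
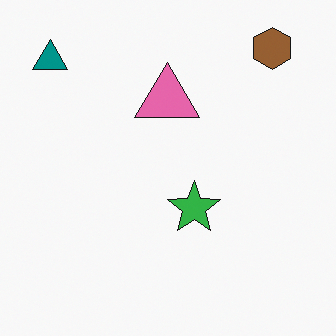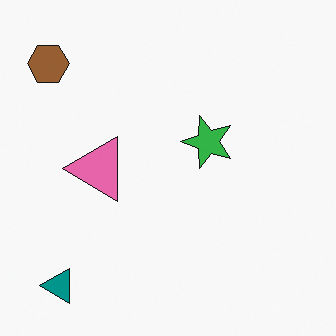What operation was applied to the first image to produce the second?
The transformation is: rotated 90° counter-clockwise.

The teal triangle sits in the top-left of the first image and the bottom-left of the second — consistent with a whole-image 90° counter-clockwise rotation.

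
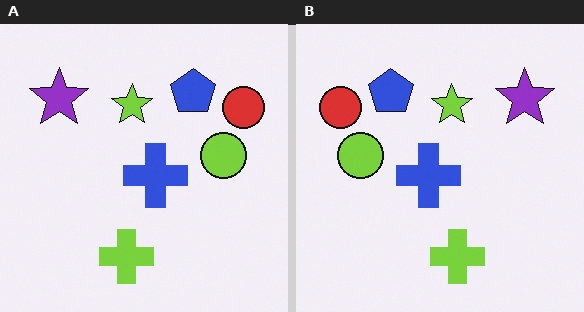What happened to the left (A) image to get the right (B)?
The image was flipped horizontally (left ↔ right).

The red circle is in the top-right of the left (A) image and the top-left of the right (B) — shapes on opposite sides of the vertical midline have swapped in a mirror flip.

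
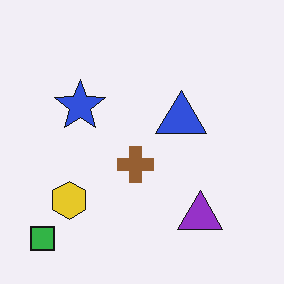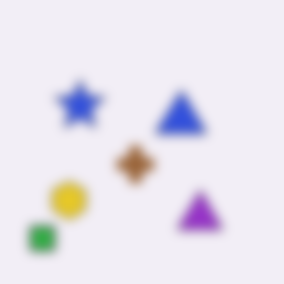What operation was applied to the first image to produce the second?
The transformation is: strongly gaussian-blurred.

Shape edges and outlines are uniformly softened across the whole image.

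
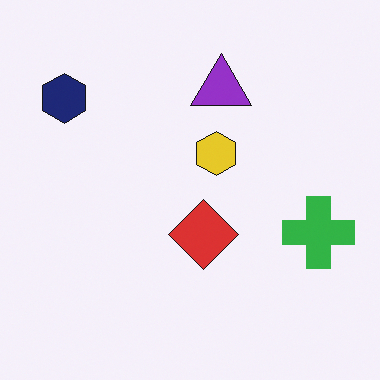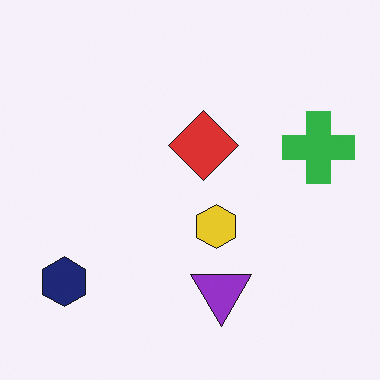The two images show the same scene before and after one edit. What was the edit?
Flipped vertically (top ↔ bottom).

The purple triangle is in the top of the first image and the bottom of the second — shapes on opposite sides of the horizontal midline have swapped in a mirror flip.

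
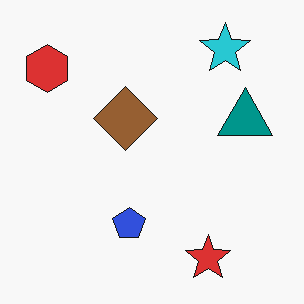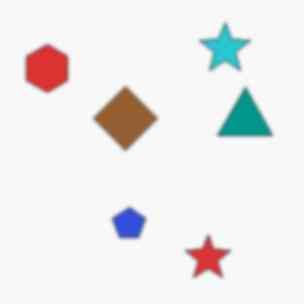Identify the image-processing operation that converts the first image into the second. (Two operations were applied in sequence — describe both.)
The image was given a subtle gaussian blur, then given moderate JPEG compression.

Shape edges and outlines are uniformly softened across the whole image. Blocky 8×8 compression artifacts appear around shape edges and the flat background shows ringing — characteristic JPEG degradation.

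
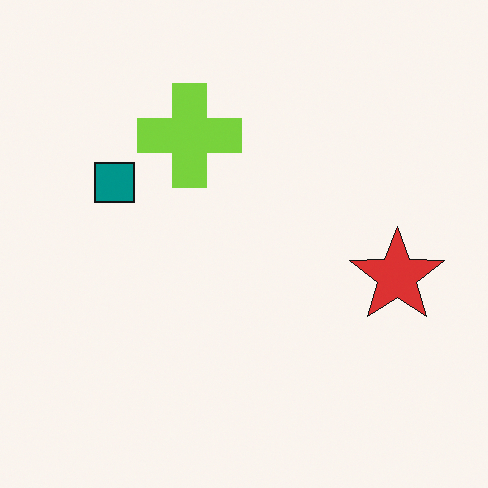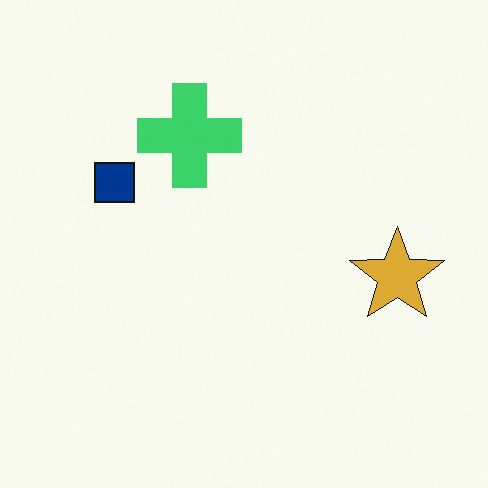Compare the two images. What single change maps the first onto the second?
The transformation is: hue-shifted slightly.

Every shape's color has rotated by the same amount around the hue wheel — a uniform hue shift.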